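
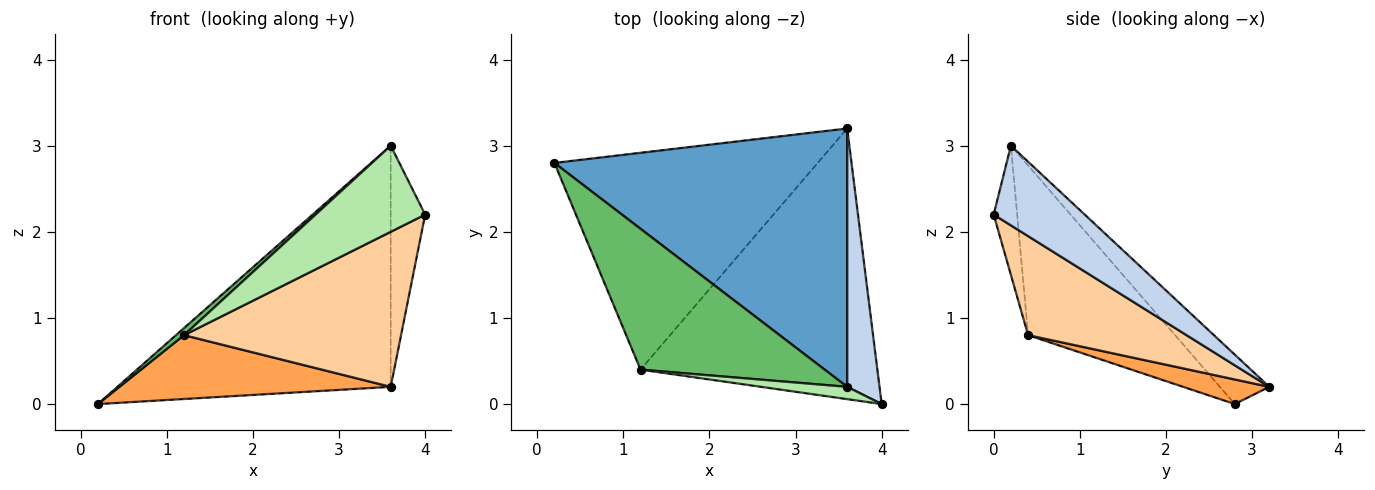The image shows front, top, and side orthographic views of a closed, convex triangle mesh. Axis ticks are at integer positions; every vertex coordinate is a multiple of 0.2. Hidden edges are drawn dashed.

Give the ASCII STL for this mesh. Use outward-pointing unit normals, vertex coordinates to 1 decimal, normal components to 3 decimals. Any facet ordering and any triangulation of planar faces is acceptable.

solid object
 facet normal -0.122 0.677 0.726
  outer loop
   vertex 3.6 0.2 3.0
   vertex 3.6 3.2 0.2
   vertex 0.2 2.8 0.0
  endloop
 endfacet
 facet normal 0.875 0.331 0.355
  outer loop
   vertex 3.6 0.2 3.0
   vertex 4.0 0.0 2.2
   vertex 3.6 3.2 0.2
  endloop
 endfacet
 facet normal 0.089 -0.281 -0.955
  outer loop
   vertex 1.2 0.4 0.8
   vertex 0.2 2.8 0.0
   vertex 3.6 3.2 0.2
  endloop
 endfacet
 facet normal 0.341 -0.467 -0.816
  outer loop
   vertex 1.2 0.4 0.8
   vertex 3.6 3.2 0.2
   vertex 4.0 0.0 2.2
  endloop
 endfacet
 facet normal -0.677 -0.037 0.735
  outer loop
   vertex 1.2 0.4 0.8
   vertex 3.6 0.2 3.0
   vertex 0.2 2.8 0.0
  endloop
 endfacet
 facet normal -0.208 -0.968 0.138
  outer loop
   vertex 1.2 0.4 0.8
   vertex 4.0 0.0 2.2
   vertex 3.6 0.2 3.0
  endloop
 endfacet
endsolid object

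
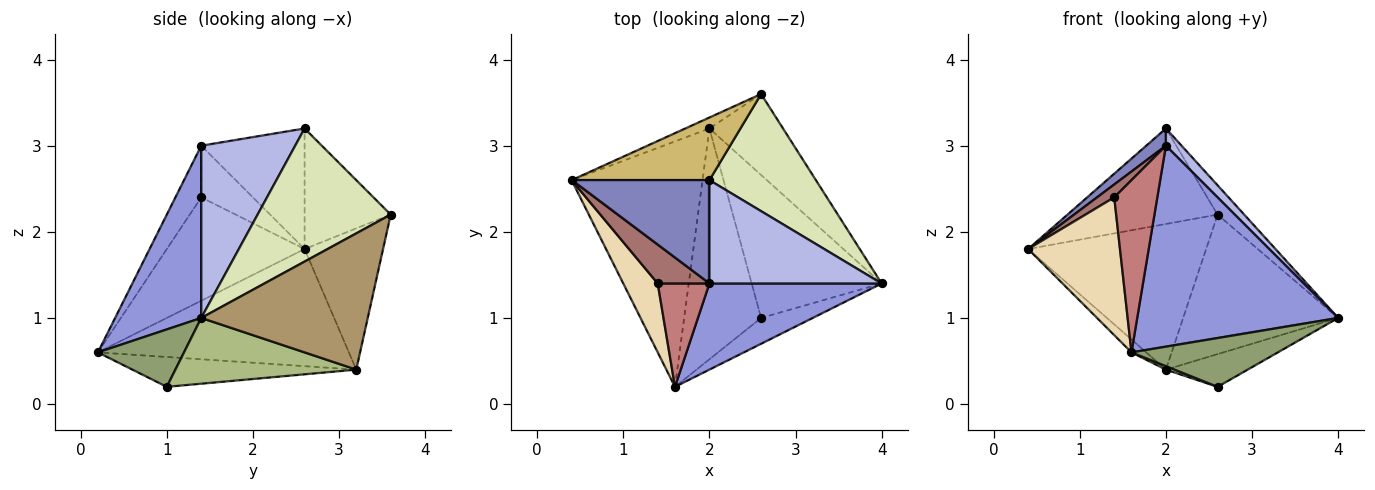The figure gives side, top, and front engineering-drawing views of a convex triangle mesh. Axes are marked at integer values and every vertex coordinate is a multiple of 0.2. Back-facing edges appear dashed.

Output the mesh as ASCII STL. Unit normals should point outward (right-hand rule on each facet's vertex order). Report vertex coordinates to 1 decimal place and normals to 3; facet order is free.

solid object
 facet normal -0.666 0.039 -0.745
  outer loop
   vertex 2.0 3.2 0.4
   vertex 1.6 0.2 0.6
   vertex 0.4 2.6 1.8
  endloop
 endfacet
 facet normal -0.653 -0.124 0.747
  outer loop
   vertex 2.0 1.4 3.0
   vertex 2.0 2.6 3.2
   vertex 0.4 2.6 1.8
  endloop
 endfacet
 facet normal 0.367 -0.855 0.367
  outer loop
   vertex 2.0 1.4 3.0
   vertex 1.6 0.2 0.6
   vertex 4.0 1.4 1.0
  endloop
 endfacet
 facet normal 0.702 -0.117 0.702
  outer loop
   vertex 2.0 1.4 3.0
   vertex 4.0 1.4 1.0
   vertex 2.0 2.6 3.2
  endloop
 endfacet
 facet normal 0.461 -0.784 -0.415
  outer loop
   vertex 2.6 1.0 0.2
   vertex 4.0 1.4 1.0
   vertex 1.6 0.2 0.6
  endloop
 endfacet
 facet normal 0.442 0.200 -0.874
  outer loop
   vertex 2.6 1.0 0.2
   vertex 2.0 3.2 0.4
   vertex 4.0 1.4 1.0
  endloop
 endfacet
 facet normal -0.362 -0.014 -0.932
  outer loop
   vertex 2.6 1.0 0.2
   vertex 1.6 0.2 0.6
   vertex 2.0 3.2 0.4
  endloop
 endfacet
 facet normal 0.772 0.154 0.617
  outer loop
   vertex 2.6 3.6 2.2
   vertex 2.0 2.6 3.2
   vertex 4.0 1.4 1.0
  endloop
 endfacet
 facet normal 0.681 0.634 -0.368
  outer loop
   vertex 2.6 3.6 2.2
   vertex 4.0 1.4 1.0
   vertex 2.0 3.2 0.4
  endloop
 endfacet
 facet normal -0.433 0.754 0.494
  outer loop
   vertex 2.6 3.6 2.2
   vertex 0.4 2.6 1.8
   vertex 2.0 2.6 3.2
  endloop
 endfacet
 facet normal -0.402 0.913 -0.069
  outer loop
   vertex 2.6 3.6 2.2
   vertex 2.0 3.2 0.4
   vertex 0.4 2.6 1.8
  endloop
 endfacet
 facet normal -0.802 -0.535 0.267
  outer loop
   vertex 1.4 1.4 2.4
   vertex 0.4 2.6 1.8
   vertex 1.6 0.2 0.6
  endloop
 endfacet
 facet normal -0.688 -0.229 0.688
  outer loop
   vertex 1.4 1.4 2.4
   vertex 2.0 1.4 3.0
   vertex 0.4 2.6 1.8
  endloop
 endfacet
 facet normal -0.457 -0.762 0.457
  outer loop
   vertex 1.4 1.4 2.4
   vertex 1.6 0.2 0.6
   vertex 2.0 1.4 3.0
  endloop
 endfacet
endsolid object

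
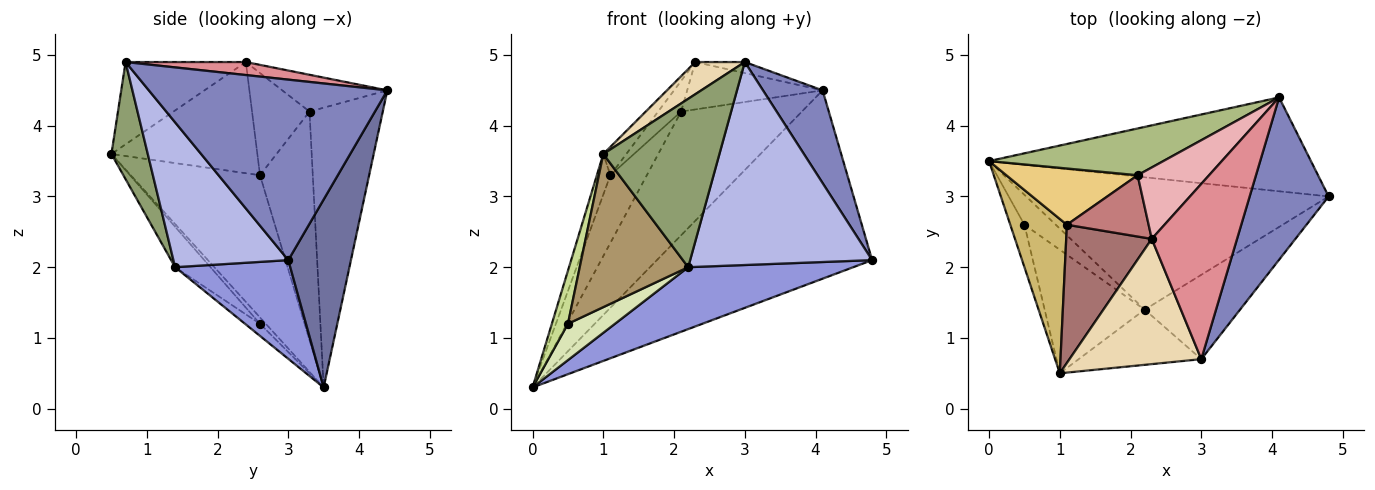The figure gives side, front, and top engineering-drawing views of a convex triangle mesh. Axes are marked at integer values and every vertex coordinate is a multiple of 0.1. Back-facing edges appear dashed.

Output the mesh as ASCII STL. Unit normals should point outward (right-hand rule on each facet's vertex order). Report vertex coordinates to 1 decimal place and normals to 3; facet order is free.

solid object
 facet normal 0.252 0.866 -0.432
  outer loop
   vertex 4.1 4.4 4.5
   vertex 4.8 3.0 2.1
   vertex 0.0 3.5 0.3
  endloop
 endfacet
 facet normal 0.893 -0.223 0.391
  outer loop
   vertex 3.0 0.7 4.9
   vertex 4.8 3.0 2.1
   vertex 4.1 4.4 4.5
  endloop
 endfacet
 facet normal 0.283 -0.406 -0.869
  outer loop
   vertex 2.2 1.4 2.0
   vertex 0.0 3.5 0.3
   vertex 4.8 3.0 2.1
  endloop
 endfacet
 facet normal 0.504 -0.798 -0.332
  outer loop
   vertex 2.2 1.4 2.0
   vertex 4.8 3.0 2.1
   vertex 3.0 0.7 4.9
  endloop
 endfacet
 facet normal 0.285 -0.911 -0.299
  outer loop
   vertex 2.2 1.4 2.0
   vertex 3.0 0.7 4.9
   vertex 1.0 0.5 3.6
  endloop
 endfacet
 facet normal -0.494 0.814 0.307
  outer loop
   vertex 2.1 3.3 4.2
   vertex 4.1 4.4 4.5
   vertex 0.0 3.5 0.3
  endloop
 endfacet
 facet normal -0.271 -0.752 -0.601
  outer loop
   vertex 0.5 2.6 1.2
   vertex 1.0 0.5 3.6
   vertex 0.0 3.5 0.3
  endloop
 endfacet
 facet normal -0.239 -0.750 -0.617
  outer loop
   vertex 0.5 2.6 1.2
   vertex 0.0 3.5 0.3
   vertex 2.2 1.4 2.0
  endloop
 endfacet
 facet normal -0.246 -0.754 -0.609
  outer loop
   vertex 0.5 2.6 1.2
   vertex 2.2 1.4 2.0
   vertex 1.0 0.5 3.6
  endloop
 endfacet
 facet normal -0.925 0.097 0.368
  outer loop
   vertex 1.1 2.6 3.3
   vertex 0.0 3.5 0.3
   vertex 1.0 0.5 3.6
  endloop
 endfacet
 facet normal -0.744 0.514 0.427
  outer loop
   vertex 1.1 2.6 3.3
   vertex 2.1 3.3 4.2
   vertex 0.0 3.5 0.3
  endloop
 endfacet
 facet normal -0.517 -0.213 0.829
  outer loop
   vertex 2.3 2.4 4.9
   vertex 1.0 0.5 3.6
   vertex 3.0 0.7 4.9
  endloop
 endfacet
 facet normal -0.786 0.124 0.605
  outer loop
   vertex 2.3 2.4 4.9
   vertex 1.1 2.6 3.3
   vertex 1.0 0.5 3.6
  endloop
 endfacet
 facet normal -0.745 0.298 0.596
  outer loop
   vertex 2.3 2.4 4.9
   vertex 2.1 3.3 4.2
   vertex 1.1 2.6 3.3
  endloop
 endfacet
 facet normal 0.150 0.062 0.987
  outer loop
   vertex 2.3 2.4 4.9
   vertex 3.0 0.7 4.9
   vertex 4.1 4.4 4.5
  endloop
 endfacet
 facet normal -0.394 0.508 0.766
  outer loop
   vertex 2.3 2.4 4.9
   vertex 4.1 4.4 4.5
   vertex 2.1 3.3 4.2
  endloop
 endfacet
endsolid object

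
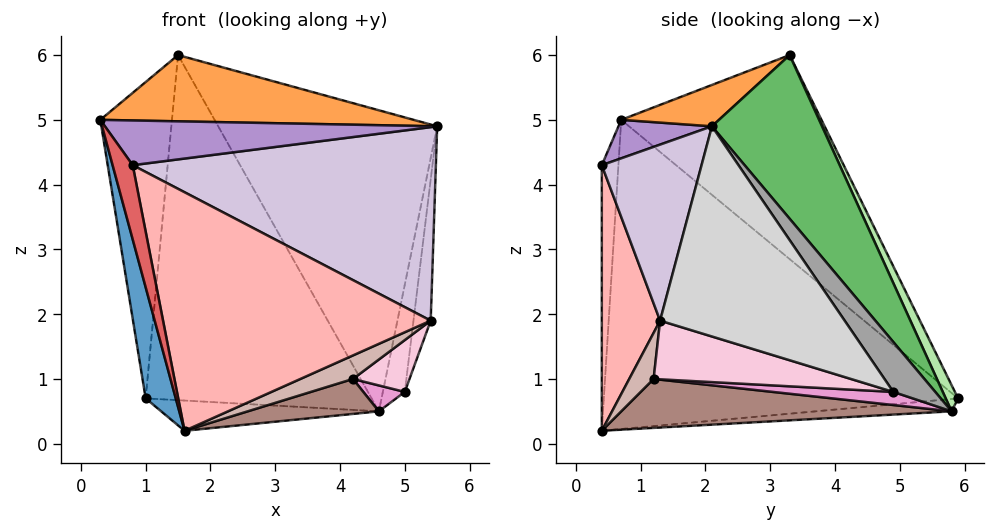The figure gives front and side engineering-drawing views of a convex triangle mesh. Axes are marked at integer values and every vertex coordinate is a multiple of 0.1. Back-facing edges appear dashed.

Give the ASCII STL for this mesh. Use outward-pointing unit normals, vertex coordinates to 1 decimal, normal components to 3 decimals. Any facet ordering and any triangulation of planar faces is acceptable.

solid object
 facet normal -0.963 -0.082 -0.256
  outer loop
   vertex 1.6 0.4 0.2
   vertex 0.3 0.7 5.0
   vertex 1.0 5.9 0.7
  endloop
 endfacet
 facet normal -0.053 0.085 -0.995
  outer loop
   vertex 4.6 5.8 0.5
   vertex 1.6 0.4 0.2
   vertex 1.0 5.9 0.7
  endloop
 endfacet
 facet normal 0.127 -0.407 0.905
  outer loop
   vertex 1.5 3.3 6.0
   vertex 0.3 0.7 5.0
   vertex 5.5 2.1 4.9
  endloop
 endfacet
 facet normal -0.913 0.326 0.246
  outer loop
   vertex 1.5 3.3 6.0
   vertex 1.0 5.9 0.7
   vertex 0.3 0.7 5.0
  endloop
 endfacet
 facet normal 0.375 0.746 0.550
  outer loop
   vertex 1.5 3.3 6.0
   vertex 5.5 2.1 4.9
   vertex 4.6 5.8 0.5
  endloop
 endfacet
 facet normal 0.049 0.899 0.436
  outer loop
   vertex 1.5 3.3 6.0
   vertex 4.6 5.8 0.5
   vertex 1.0 5.9 0.7
  endloop
 endfacet
 facet normal -0.632 -0.765 -0.123
  outer loop
   vertex 0.8 0.4 4.3
   vertex 0.3 0.7 5.0
   vertex 1.6 0.4 0.2
  endloop
 endfacet
 facet normal 0.213 -0.976 0.041
  outer loop
   vertex 0.8 0.4 4.3
   vertex 1.6 0.4 0.2
   vertex 5.4 1.3 1.9
  endloop
 endfacet
 facet normal 0.232 -0.823 0.518
  outer loop
   vertex 0.8 0.4 4.3
   vertex 5.5 2.1 4.9
   vertex 0.3 0.7 5.0
  endloop
 endfacet
 facet normal 0.304 -0.923 0.236
  outer loop
   vertex 0.8 0.4 4.3
   vertex 5.4 1.3 1.9
   vertex 5.5 2.1 4.9
  endloop
 endfacet
 facet normal 0.328 -0.130 -0.936
  outer loop
   vertex 4.2 1.2 1.0
   vertex 1.6 0.4 0.2
   vertex 4.6 5.8 0.5
  endloop
 endfacet
 facet normal 0.382 -0.824 -0.418
  outer loop
   vertex 4.2 1.2 1.0
   vertex 5.4 1.3 1.9
   vertex 1.6 0.4 0.2
  endloop
 endfacet
 facet normal 0.386 -0.133 -0.913
  outer loop
   vertex 5.0 4.9 0.8
   vertex 4.2 1.2 1.0
   vertex 4.6 5.8 0.5
  endloop
 endfacet
 facet normal 0.600 -0.172 -0.781
  outer loop
   vertex 5.0 4.9 0.8
   vertex 5.4 1.3 1.9
   vertex 4.2 1.2 1.0
  endloop
 endfacet
 facet normal 0.868 0.454 0.204
  outer loop
   vertex 5.0 4.9 0.8
   vertex 4.6 5.8 0.5
   vertex 5.5 2.1 4.9
  endloop
 endfacet
 facet normal 0.994 0.093 -0.058
  outer loop
   vertex 5.0 4.9 0.8
   vertex 5.5 2.1 4.9
   vertex 5.4 1.3 1.9
  endloop
 endfacet
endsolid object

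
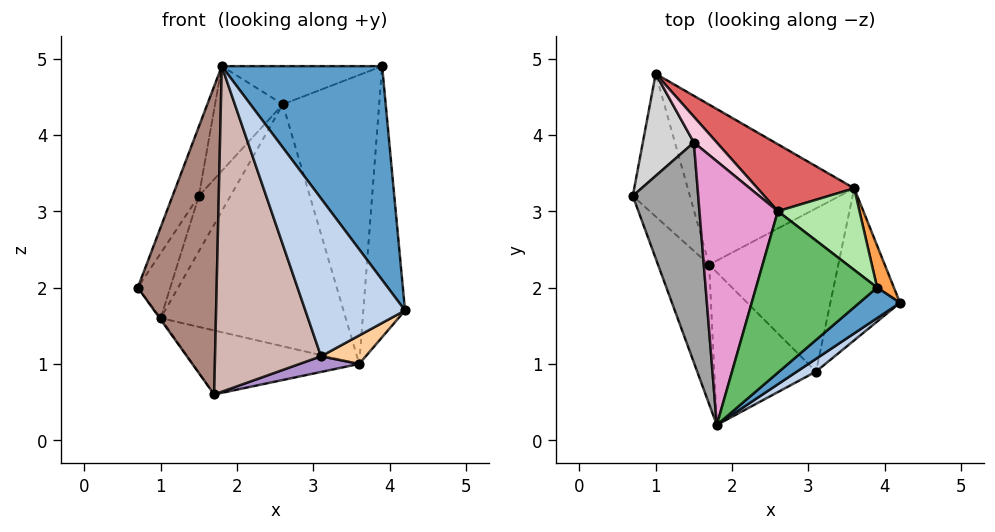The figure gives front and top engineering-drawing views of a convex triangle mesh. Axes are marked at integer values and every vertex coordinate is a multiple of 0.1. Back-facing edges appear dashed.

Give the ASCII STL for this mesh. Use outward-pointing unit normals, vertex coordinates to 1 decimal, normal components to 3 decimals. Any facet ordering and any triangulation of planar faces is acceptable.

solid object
 facet normal 0.647 -0.755 0.108
  outer loop
   vertex 3.9 2.0 4.9
   vertex 1.8 0.2 4.9
   vertex 4.2 1.8 1.7
  endloop
 endfacet
 facet normal 0.611 -0.789 0.064
  outer loop
   vertex 3.1 0.9 1.1
   vertex 4.2 1.8 1.7
   vertex 1.8 0.2 4.9
  endloop
 endfacet
 facet normal 0.917 0.395 0.061
  outer loop
   vertex 3.6 3.3 1.0
   vertex 3.9 2.0 4.9
   vertex 4.2 1.8 1.7
  endloop
 endfacet
 facet normal 0.566 -0.152 -0.810
  outer loop
   vertex 3.6 3.3 1.0
   vertex 4.2 1.8 1.7
   vertex 3.1 0.9 1.1
  endloop
 endfacet
 facet normal -0.194 0.226 0.955
  outer loop
   vertex 2.6 3.0 4.4
   vertex 1.8 0.2 4.9
   vertex 3.9 2.0 4.9
  endloop
 endfacet
 facet normal 0.536 0.812 0.229
  outer loop
   vertex 2.6 3.0 4.4
   vertex 3.9 2.0 4.9
   vertex 3.6 3.3 1.0
  endloop
 endfacet
 facet normal 0.525 0.820 0.227
  outer loop
   vertex 2.6 3.0 4.4
   vertex 3.6 3.3 1.0
   vertex 1.0 4.8 1.6
  endloop
 endfacet
 facet normal 0.000 0.371 -0.928
  outer loop
   vertex 1.7 2.3 0.6
   vertex 1.0 4.8 1.6
   vertex 3.6 3.3 1.0
  endloop
 endfacet
 facet normal 0.252 -0.093 -0.963
  outer loop
   vertex 1.7 2.3 0.6
   vertex 3.6 3.3 1.0
   vertex 3.1 0.9 1.1
  endloop
 endfacet
 facet normal -0.812 0.006 -0.584
  outer loop
   vertex 1.7 2.3 0.6
   vertex 0.7 3.2 2.0
   vertex 1.0 4.8 1.6
  endloop
 endfacet
 facet normal -0.813 -0.530 -0.240
  outer loop
   vertex 1.7 2.3 0.6
   vertex 1.8 0.2 4.9
   vertex 0.7 3.2 2.0
  endloop
 endfacet
 facet normal -0.602 -0.723 -0.339
  outer loop
   vertex 1.7 2.3 0.6
   vertex 3.1 0.9 1.1
   vertex 1.8 0.2 4.9
  endloop
 endfacet
 facet normal -0.580 0.301 0.757
  outer loop
   vertex 1.5 3.9 3.2
   vertex 1.8 0.2 4.9
   vertex 2.6 3.0 4.4
  endloop
 endfacet
 facet normal 0.271 0.873 0.406
  outer loop
   vertex 1.5 3.9 3.2
   vertex 2.6 3.0 4.4
   vertex 1.0 4.8 1.6
  endloop
 endfacet
 facet normal -0.861 0.153 0.485
  outer loop
   vertex 1.5 3.9 3.2
   vertex 0.7 3.2 2.0
   vertex 1.8 0.2 4.9
  endloop
 endfacet
 facet normal -0.866 0.268 0.421
  outer loop
   vertex 1.5 3.9 3.2
   vertex 1.0 4.8 1.6
   vertex 0.7 3.2 2.0
  endloop
 endfacet
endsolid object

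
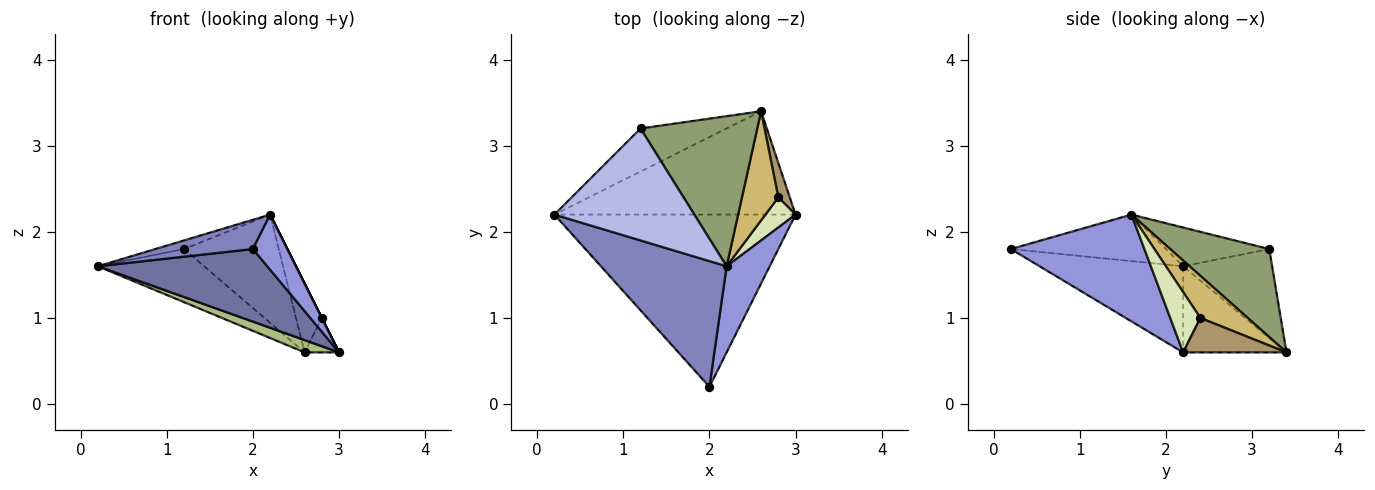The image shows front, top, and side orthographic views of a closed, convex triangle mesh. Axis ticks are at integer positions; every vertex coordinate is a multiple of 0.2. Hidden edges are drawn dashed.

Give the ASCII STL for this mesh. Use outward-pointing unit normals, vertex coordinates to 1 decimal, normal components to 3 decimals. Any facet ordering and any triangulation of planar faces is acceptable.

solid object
 facet normal -0.313 -0.369 -0.875
  outer loop
   vertex 2.0 0.2 1.8
   vertex 0.2 2.2 1.6
   vertex 3.0 2.2 0.6
  endloop
 endfacet
 facet normal -0.339 -0.213 0.916
  outer loop
   vertex 2.2 1.6 2.2
   vertex 0.2 2.2 1.6
   vertex 2.0 0.2 1.8
  endloop
 endfacet
 facet normal 0.902 -0.233 0.364
  outer loop
   vertex 2.2 1.6 2.2
   vertex 2.0 0.2 1.8
   vertex 3.0 2.2 0.6
  endloop
 endfacet
 facet normal -0.266 0.074 0.961
  outer loop
   vertex 1.2 3.2 1.8
   vertex 0.2 2.2 1.6
   vertex 2.2 1.6 2.2
  endloop
 endfacet
 facet normal 0.522 0.499 0.692
  outer loop
   vertex 2.6 3.4 0.6
   vertex 1.2 3.2 1.8
   vertex 2.2 1.6 2.2
  endloop
 endfacet
 facet normal -0.334 -0.111 -0.936
  outer loop
   vertex 2.6 3.4 0.6
   vertex 3.0 2.2 0.6
   vertex 0.2 2.2 1.6
  endloop
 endfacet
 facet normal -0.545 0.651 -0.528
  outer loop
   vertex 2.6 3.4 0.6
   vertex 0.2 2.2 1.6
   vertex 1.2 3.2 1.8
  endloop
 endfacet
 facet normal 0.894 0.000 0.447
  outer loop
   vertex 2.8 2.4 1.0
   vertex 2.2 1.6 2.2
   vertex 3.0 2.2 0.6
  endloop
 endfacet
 facet normal 0.905 0.302 0.302
  outer loop
   vertex 2.8 2.4 1.0
   vertex 3.0 2.2 0.6
   vertex 2.6 3.4 0.6
  endloop
 endfacet
 facet normal 0.700 0.382 0.604
  outer loop
   vertex 2.8 2.4 1.0
   vertex 2.6 3.4 0.6
   vertex 2.2 1.6 2.2
  endloop
 endfacet
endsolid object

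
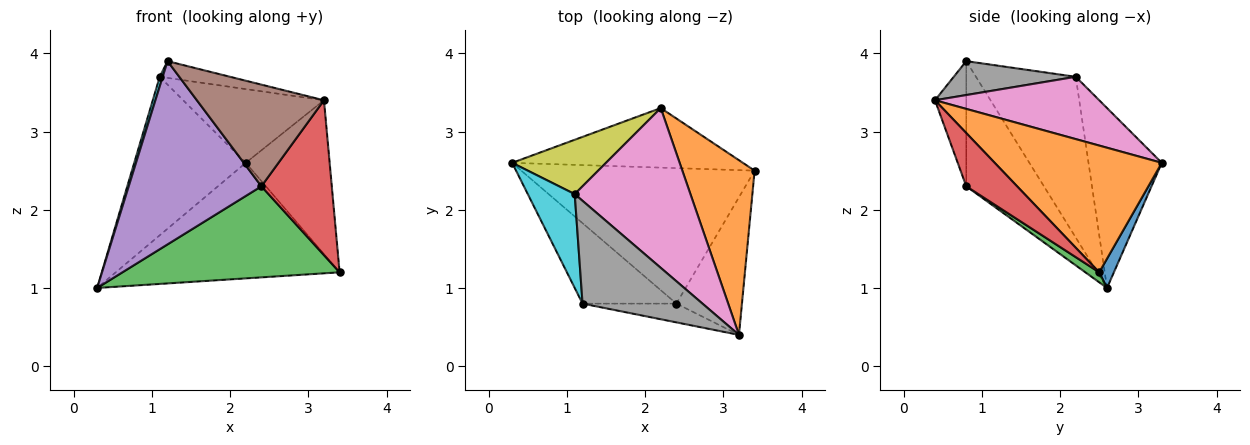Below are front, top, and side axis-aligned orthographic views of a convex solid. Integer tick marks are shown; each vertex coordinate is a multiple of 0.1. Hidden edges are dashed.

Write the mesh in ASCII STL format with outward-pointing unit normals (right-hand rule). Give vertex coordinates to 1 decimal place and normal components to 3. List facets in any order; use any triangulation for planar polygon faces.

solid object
 facet normal 0.058 0.887 -0.457
  outer loop
   vertex 2.2 3.3 2.6
   vertex 3.4 2.5 1.2
   vertex 0.3 2.6 1.0
  endloop
 endfacet
 facet normal 0.796 0.400 0.454
  outer loop
   vertex 2.2 3.3 2.6
   vertex 3.2 0.4 3.4
   vertex 3.4 2.5 1.2
  endloop
 endfacet
 facet normal 0.036 -0.558 -0.829
  outer loop
   vertex 2.4 0.8 2.3
   vertex 0.3 2.6 1.0
   vertex 3.4 2.5 1.2
  endloop
 endfacet
 facet normal 0.475 -0.658 -0.585
  outer loop
   vertex 2.4 0.8 2.3
   vertex 3.4 2.5 1.2
   vertex 3.2 0.4 3.4
  endloop
 endfacet
 facet normal -0.472 -0.807 -0.354
  outer loop
   vertex 2.4 0.8 2.3
   vertex 1.2 0.8 3.9
   vertex 0.3 2.6 1.0
  endloop
 endfacet
 facet normal -0.235 -0.956 -0.176
  outer loop
   vertex 2.4 0.8 2.3
   vertex 3.2 0.4 3.4
   vertex 1.2 0.8 3.9
  endloop
 endfacet
 facet normal 0.439 0.376 0.816
  outer loop
   vertex 1.1 2.2 3.7
   vertex 3.2 0.4 3.4
   vertex 2.2 3.3 2.6
  endloop
 endfacet
 facet normal 0.269 0.155 0.951
  outer loop
   vertex 1.1 2.2 3.7
   vertex 1.2 0.8 3.9
   vertex 3.2 0.4 3.4
  endloop
 endfacet
 facet normal -0.528 0.803 0.275
  outer loop
   vertex 1.1 2.2 3.7
   vertex 2.2 3.3 2.6
   vertex 0.3 2.6 1.0
  endloop
 endfacet
 facet normal -0.960 -0.029 0.280
  outer loop
   vertex 1.1 2.2 3.7
   vertex 0.3 2.6 1.0
   vertex 1.2 0.8 3.9
  endloop
 endfacet
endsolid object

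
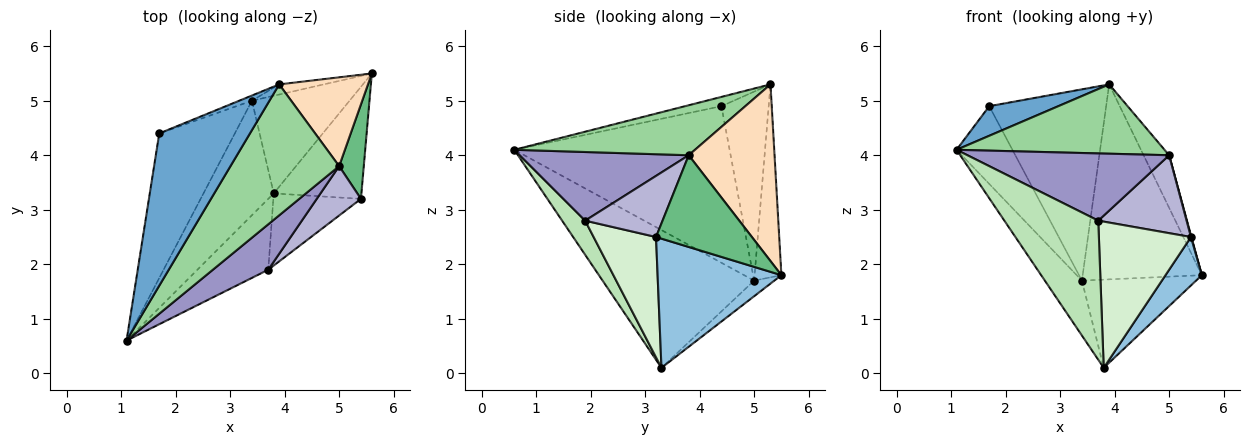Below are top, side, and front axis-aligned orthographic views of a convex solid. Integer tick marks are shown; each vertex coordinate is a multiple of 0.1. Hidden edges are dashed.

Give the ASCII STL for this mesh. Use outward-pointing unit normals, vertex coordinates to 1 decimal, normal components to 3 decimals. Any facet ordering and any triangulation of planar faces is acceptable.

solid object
 facet normal -0.100 -0.190 0.977
  outer loop
   vertex 1.7 4.4 4.9
   vertex 1.1 0.6 4.1
   vertex 3.9 5.3 5.3
  endloop
 endfacet
 facet normal 0.804 -0.236 -0.546
  outer loop
   vertex 5.4 3.2 2.5
   vertex 3.8 3.3 0.1
   vertex 5.6 5.5 1.8
  endloop
 endfacet
 facet normal -0.870 0.213 -0.444
  outer loop
   vertex 3.4 5.0 1.7
   vertex 3.8 3.3 0.1
   vertex 1.1 0.6 4.1
  endloop
 endfacet
 facet normal -0.877 0.228 -0.423
  outer loop
   vertex 3.4 5.0 1.7
   vertex 1.1 0.6 4.1
   vertex 1.7 4.4 4.9
  endloop
 endfacet
 facet normal -0.118 0.666 -0.737
  outer loop
   vertex 3.4 5.0 1.7
   vertex 5.6 5.5 1.8
   vertex 3.8 3.3 0.1
  endloop
 endfacet
 facet normal -0.219 0.974 -0.051
  outer loop
   vertex 3.4 5.0 1.7
   vertex 3.9 5.3 5.3
   vertex 5.6 5.5 1.8
  endloop
 endfacet
 facet normal -0.375 0.927 -0.025
  outer loop
   vertex 3.4 5.0 1.7
   vertex 1.7 4.4 4.9
   vertex 3.9 5.3 5.3
  endloop
 endfacet
 facet normal 0.863 0.257 0.434
  outer loop
   vertex 5.0 3.8 4.0
   vertex 5.6 5.5 1.8
   vertex 3.9 5.3 5.3
  endloop
 endfacet
 facet normal 0.966 -0.005 0.260
  outer loop
   vertex 5.0 3.8 4.0
   vertex 5.4 3.2 2.5
   vertex 5.6 5.5 1.8
  endloop
 endfacet
 facet normal 0.377 -0.433 0.819
  outer loop
   vertex 5.0 3.8 4.0
   vertex 3.9 5.3 5.3
   vertex 1.1 0.6 4.1
  endloop
 endfacet
 facet normal 0.214 -0.870 -0.443
  outer loop
   vertex 3.7 1.9 2.8
   vertex 1.1 0.6 4.1
   vertex 3.8 3.3 0.1
  endloop
 endfacet
 facet normal 0.519 -0.766 -0.378
  outer loop
   vertex 3.7 1.9 2.8
   vertex 3.8 3.3 0.1
   vertex 5.4 3.2 2.5
  endloop
 endfacet
 facet normal 0.570 -0.681 0.460
  outer loop
   vertex 3.7 1.9 2.8
   vertex 5.0 3.8 4.0
   vertex 1.1 0.6 4.1
  endloop
 endfacet
 facet normal 0.595 -0.679 0.430
  outer loop
   vertex 3.7 1.9 2.8
   vertex 5.4 3.2 2.5
   vertex 5.0 3.8 4.0
  endloop
 endfacet
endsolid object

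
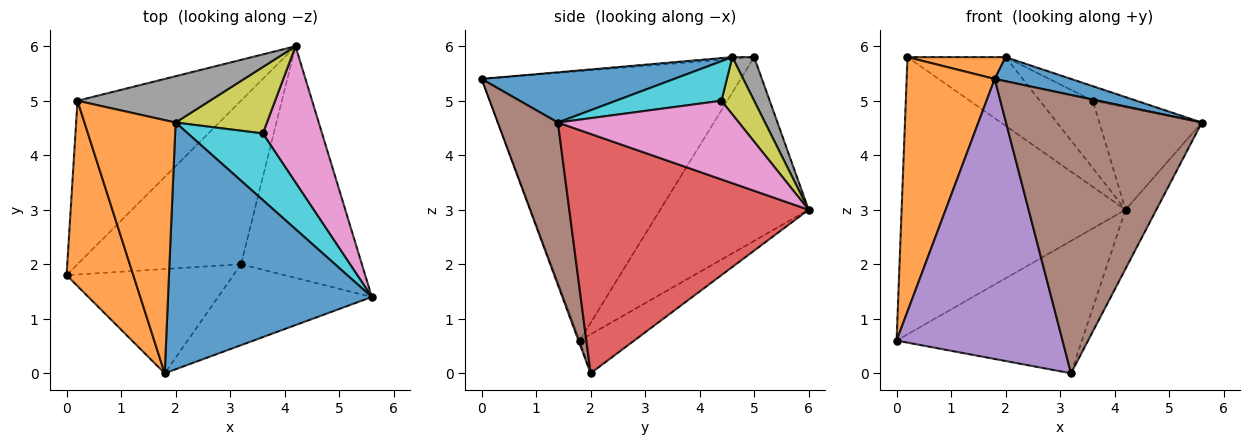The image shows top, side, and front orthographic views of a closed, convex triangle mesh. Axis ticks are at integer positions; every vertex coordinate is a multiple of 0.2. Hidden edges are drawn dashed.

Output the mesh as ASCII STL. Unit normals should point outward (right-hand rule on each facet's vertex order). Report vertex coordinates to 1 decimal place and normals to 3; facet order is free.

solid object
 facet normal -0.496 0.748 -0.441
  outer loop
   vertex 0.2 5.0 5.8
   vertex 4.2 6.0 3.0
   vertex 0.0 1.8 0.6
  endloop
 endfacet
 facet normal -0.922 -0.313 0.228
  outer loop
   vertex 1.8 0.0 5.4
   vertex 0.2 5.0 5.8
   vertex 0.0 1.8 0.6
  endloop
 endfacet
 facet normal -0.182 0.619 -0.764
  outer loop
   vertex 3.2 2.0 0.0
   vertex 0.0 1.8 0.6
   vertex 4.2 6.0 3.0
  endloop
 endfacet
 facet normal 0.887 0.114 -0.448
  outer loop
   vertex 3.2 2.0 0.0
   vertex 4.2 6.0 3.0
   vertex 5.6 1.4 4.6
  endloop
 endfacet
 facet normal -0.007 -0.937 -0.349
  outer loop
   vertex 3.2 2.0 0.0
   vertex 1.8 0.0 5.4
   vertex 0.0 1.8 0.6
  endloop
 endfacet
 facet normal 0.283 -0.921 -0.268
  outer loop
   vertex 3.2 2.0 0.0
   vertex 5.6 1.4 4.6
   vertex 1.8 0.0 5.4
  endloop
 endfacet
 facet normal 0.728 0.412 0.548
  outer loop
   vertex 3.6 4.4 5.0
   vertex 5.6 1.4 4.6
   vertex 4.2 6.0 3.0
  endloop
 endfacet
 facet normal 0.181 0.815 0.550
  outer loop
   vertex 2.0 4.6 5.8
   vertex 4.2 6.0 3.0
   vertex 0.2 5.0 5.8
  endloop
 endfacet
 facet normal 0.403 0.652 0.642
  outer loop
   vertex 2.0 4.6 5.8
   vertex 3.6 4.4 5.0
   vertex 4.2 6.0 3.0
  endloop
 endfacet
 facet normal 0.458 0.189 0.869
  outer loop
   vertex 2.0 4.6 5.8
   vertex 5.6 1.4 4.6
   vertex 3.6 4.4 5.0
  endloop
 endfacet
 facet normal 0.238 -0.094 0.967
  outer loop
   vertex 2.0 4.6 5.8
   vertex 1.8 0.0 5.4
   vertex 5.6 1.4 4.6
  endloop
 endfacet
 facet normal -0.019 -0.086 0.996
  outer loop
   vertex 2.0 4.6 5.8
   vertex 0.2 5.0 5.8
   vertex 1.8 0.0 5.4
  endloop
 endfacet
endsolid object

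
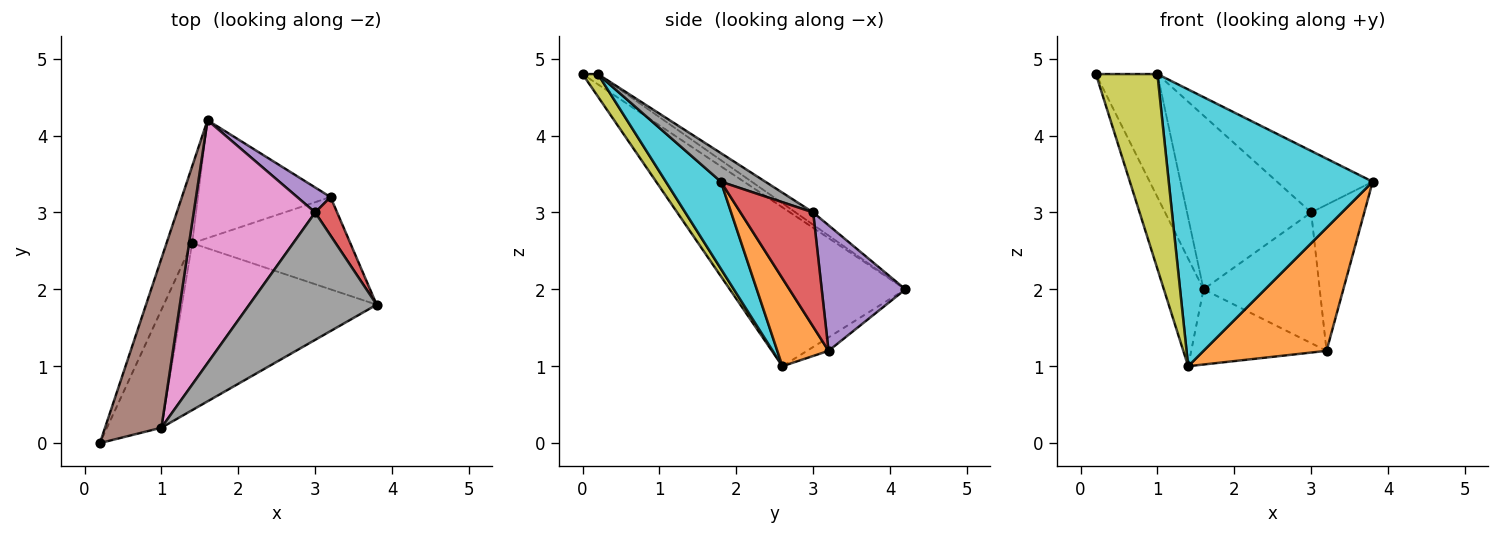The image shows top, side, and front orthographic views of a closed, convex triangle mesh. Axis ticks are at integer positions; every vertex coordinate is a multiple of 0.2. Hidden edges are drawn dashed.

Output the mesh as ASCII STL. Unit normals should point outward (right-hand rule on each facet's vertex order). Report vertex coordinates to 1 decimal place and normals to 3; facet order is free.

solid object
 facet normal -0.964 0.218 -0.155
  outer loop
   vertex 1.4 2.6 1.0
   vertex 0.2 0.0 4.8
   vertex 1.6 4.2 2.0
  endloop
 endfacet
 facet normal 0.316 -0.759 -0.569
  outer loop
   vertex 3.2 3.2 1.2
   vertex 3.8 1.8 3.4
   vertex 1.4 2.6 1.0
  endloop
 endfacet
 facet normal -0.085 0.536 -0.840
  outer loop
   vertex 3.2 3.2 1.2
   vertex 1.4 2.6 1.0
   vertex 1.6 4.2 2.0
  endloop
 endfacet
 facet normal 0.798 0.583 0.153
  outer loop
   vertex 3.0 3.0 3.0
   vertex 3.8 1.8 3.4
   vertex 3.2 3.2 1.2
  endloop
 endfacet
 facet normal 0.578 0.802 0.153
  outer loop
   vertex 3.0 3.0 3.0
   vertex 3.2 3.2 1.2
   vertex 1.6 4.2 2.0
  endloop
 endfacet
 facet normal -0.145 0.582 0.800
  outer loop
   vertex 1.0 0.2 4.8
   vertex 1.6 4.2 2.0
   vertex 0.2 0.0 4.8
  endloop
 endfacet
 facet normal -0.082 0.580 0.811
  outer loop
   vertex 1.0 0.2 4.8
   vertex 3.0 3.0 3.0
   vertex 1.6 4.2 2.0
  endloop
 endfacet
 facet normal 0.198 0.426 0.883
  outer loop
   vertex 1.0 0.2 4.8
   vertex 3.8 1.8 3.4
   vertex 3.0 3.0 3.0
  endloop
 endfacet
 facet normal 0.209 -0.837 -0.506
  outer loop
   vertex 1.0 0.2 4.8
   vertex 0.2 0.0 4.8
   vertex 1.4 2.6 1.0
  endloop
 endfacet
 facet normal 0.225 -0.834 -0.503
  outer loop
   vertex 1.0 0.2 4.8
   vertex 1.4 2.6 1.0
   vertex 3.8 1.8 3.4
  endloop
 endfacet
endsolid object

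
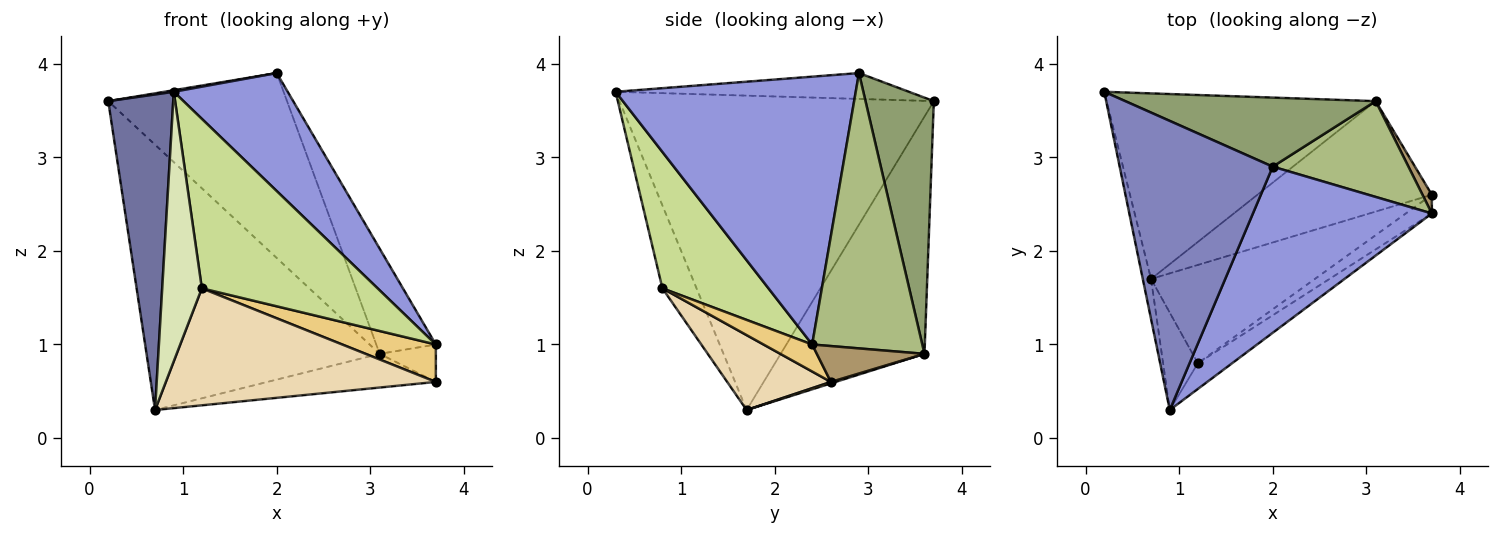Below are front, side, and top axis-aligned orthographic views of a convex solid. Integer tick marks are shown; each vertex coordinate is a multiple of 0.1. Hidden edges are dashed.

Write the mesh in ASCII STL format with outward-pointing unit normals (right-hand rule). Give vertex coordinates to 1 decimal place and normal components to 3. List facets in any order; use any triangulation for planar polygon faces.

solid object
 facet normal -0.979 -0.202 -0.026
  outer loop
   vertex 0.7 1.7 0.3
   vertex 0.9 0.3 3.7
   vertex 0.2 3.7 3.6
  endloop
 endfacet
 facet normal -0.167 -0.005 0.986
  outer loop
   vertex 2.0 2.9 3.9
   vertex 0.2 3.7 3.6
   vertex 0.9 0.3 3.7
  endloop
 endfacet
 facet normal 0.774 -0.367 0.517
  outer loop
   vertex 2.0 2.9 3.9
   vertex 0.9 0.3 3.7
   vertex 3.7 2.4 1.0
  endloop
 endfacet
 facet normal -0.451 0.731 -0.512
  outer loop
   vertex 3.1 3.6 0.9
   vertex 0.7 1.7 0.3
   vertex 0.2 3.7 3.6
  endloop
 endfacet
 facet normal 0.337 0.882 0.329
  outer loop
   vertex 3.1 3.6 0.9
   vertex 0.2 3.7 3.6
   vertex 2.0 2.9 3.9
  endloop
 endfacet
 facet normal 0.807 0.437 0.398
  outer loop
   vertex 3.1 3.6 0.9
   vertex 2.0 2.9 3.9
   vertex 3.7 2.4 1.0
  endloop
 endfacet
 facet normal 0.512 -0.849 -0.129
  outer loop
   vertex 1.2 0.8 1.6
   vertex 3.7 2.4 1.0
   vertex 0.9 0.3 3.7
  endloop
 endfacet
 facet normal -0.629 -0.731 -0.264
  outer loop
   vertex 1.2 0.8 1.6
   vertex 0.9 0.3 3.7
   vertex 0.7 1.7 0.3
  endloop
 endfacet
 facet normal 0.864 0.451 0.225
  outer loop
   vertex 3.7 2.6 0.6
   vertex 3.1 3.6 0.9
   vertex 3.7 2.4 1.0
  endloop
 endfacet
 facet normal 0.008 0.292 -0.956
  outer loop
   vertex 3.7 2.6 0.6
   vertex 0.7 1.7 0.3
   vertex 3.1 3.6 0.9
  endloop
 endfacet
 facet normal 0.422 -0.811 -0.406
  outer loop
   vertex 3.7 2.6 0.6
   vertex 3.7 2.4 1.0
   vertex 1.2 0.8 1.6
  endloop
 endfacet
 facet normal 0.282 -0.735 -0.617
  outer loop
   vertex 3.7 2.6 0.6
   vertex 1.2 0.8 1.6
   vertex 0.7 1.7 0.3
  endloop
 endfacet
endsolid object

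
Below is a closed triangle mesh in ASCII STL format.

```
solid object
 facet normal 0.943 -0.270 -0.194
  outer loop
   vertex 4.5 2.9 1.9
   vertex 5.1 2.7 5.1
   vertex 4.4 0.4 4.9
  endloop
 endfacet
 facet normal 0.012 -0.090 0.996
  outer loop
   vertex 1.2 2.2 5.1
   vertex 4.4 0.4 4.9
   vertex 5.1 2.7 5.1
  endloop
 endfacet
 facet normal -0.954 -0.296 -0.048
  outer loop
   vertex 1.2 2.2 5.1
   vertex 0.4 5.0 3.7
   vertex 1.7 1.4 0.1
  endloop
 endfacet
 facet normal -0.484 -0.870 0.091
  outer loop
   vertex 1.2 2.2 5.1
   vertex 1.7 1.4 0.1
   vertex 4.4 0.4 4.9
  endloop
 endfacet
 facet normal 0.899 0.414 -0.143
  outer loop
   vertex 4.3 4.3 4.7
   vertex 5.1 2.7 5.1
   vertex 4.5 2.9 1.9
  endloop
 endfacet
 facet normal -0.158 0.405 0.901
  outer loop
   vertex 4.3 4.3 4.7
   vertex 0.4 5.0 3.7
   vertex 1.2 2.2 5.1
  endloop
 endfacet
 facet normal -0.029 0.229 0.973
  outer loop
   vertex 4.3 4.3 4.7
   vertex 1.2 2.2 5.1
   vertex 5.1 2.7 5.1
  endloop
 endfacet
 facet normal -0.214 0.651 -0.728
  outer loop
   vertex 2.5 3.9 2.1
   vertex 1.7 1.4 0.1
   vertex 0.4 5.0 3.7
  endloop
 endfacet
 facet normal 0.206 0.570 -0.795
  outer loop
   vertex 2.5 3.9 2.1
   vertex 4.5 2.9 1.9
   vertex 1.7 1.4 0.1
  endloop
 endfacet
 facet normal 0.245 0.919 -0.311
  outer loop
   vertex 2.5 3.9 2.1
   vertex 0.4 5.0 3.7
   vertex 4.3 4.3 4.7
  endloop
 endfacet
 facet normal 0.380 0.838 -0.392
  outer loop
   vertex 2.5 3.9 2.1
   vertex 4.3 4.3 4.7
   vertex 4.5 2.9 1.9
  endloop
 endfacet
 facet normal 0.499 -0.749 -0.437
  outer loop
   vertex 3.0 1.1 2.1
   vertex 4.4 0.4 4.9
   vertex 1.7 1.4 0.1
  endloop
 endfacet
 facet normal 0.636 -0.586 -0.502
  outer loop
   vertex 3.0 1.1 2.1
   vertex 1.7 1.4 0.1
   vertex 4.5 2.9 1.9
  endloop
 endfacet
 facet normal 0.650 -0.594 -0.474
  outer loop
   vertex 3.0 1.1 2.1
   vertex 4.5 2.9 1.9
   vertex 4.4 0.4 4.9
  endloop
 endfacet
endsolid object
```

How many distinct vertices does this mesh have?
9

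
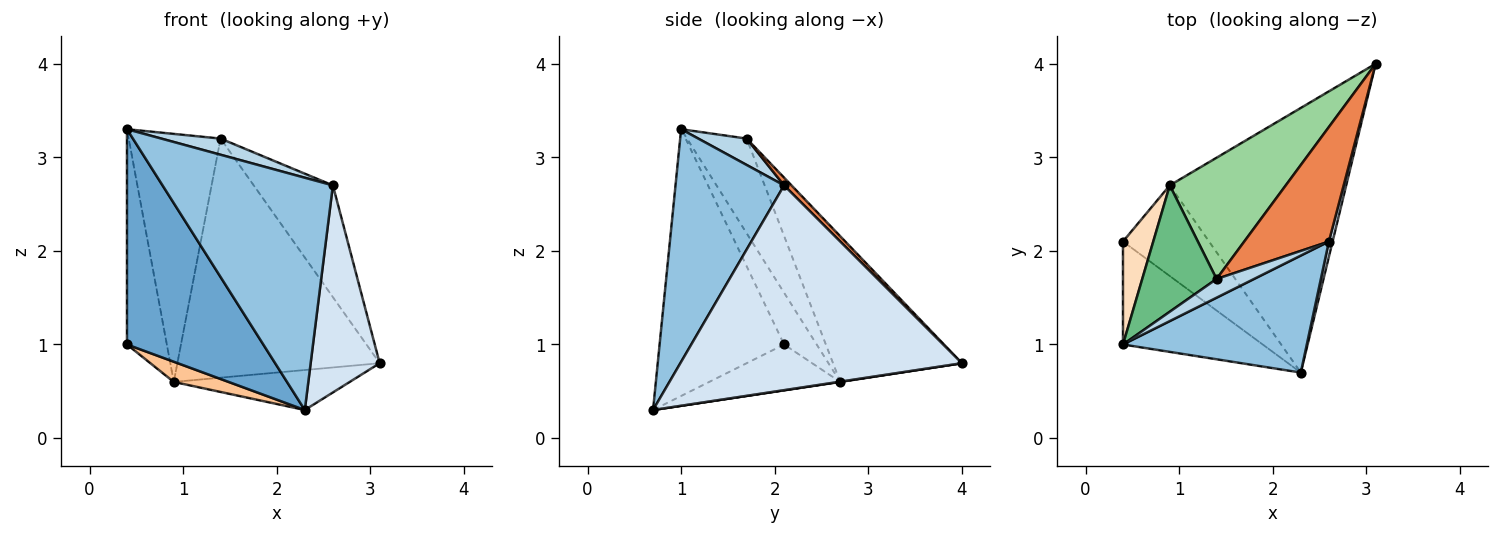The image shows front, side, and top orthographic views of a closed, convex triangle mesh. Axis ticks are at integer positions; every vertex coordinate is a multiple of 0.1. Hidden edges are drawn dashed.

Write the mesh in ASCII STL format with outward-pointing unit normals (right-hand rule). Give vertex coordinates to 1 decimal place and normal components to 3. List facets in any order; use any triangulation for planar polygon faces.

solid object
 facet normal -0.636 -0.696 -0.333
  outer loop
   vertex 0.4 2.1 1.0
   vertex 2.3 0.7 0.3
   vertex 0.4 1.0 3.3
  endloop
 endfacet
 facet normal 0.495 -0.776 0.391
  outer loop
   vertex 2.6 2.1 2.7
   vertex 0.4 1.0 3.3
   vertex 2.3 0.7 0.3
  endloop
 endfacet
 facet normal 0.471 -0.577 0.668
  outer loop
   vertex 2.6 2.1 2.7
   vertex 1.4 1.7 3.2
   vertex 0.4 1.0 3.3
  endloop
 endfacet
 facet normal 0.971 -0.238 0.017
  outer loop
   vertex 2.6 2.1 2.7
   vertex 2.3 0.7 0.3
   vertex 3.1 4.0 0.8
  endloop
 endfacet
 facet normal 0.065 0.697 0.714
  outer loop
   vertex 2.6 2.1 2.7
   vertex 3.1 4.0 0.8
   vertex 1.4 1.7 3.2
  endloop
 endfacet
 facet normal 0.002 0.149 -0.989
  outer loop
   vertex 0.9 2.7 0.6
   vertex 3.1 4.0 0.8
   vertex 2.3 0.7 0.3
  endloop
 endfacet
 facet normal -0.461 -0.193 -0.866
  outer loop
   vertex 0.9 2.7 0.6
   vertex 2.3 0.7 0.3
   vertex 0.4 2.1 1.0
  endloop
 endfacet
 facet normal -0.593 0.726 0.347
  outer loop
   vertex 0.9 2.7 0.6
   vertex 0.4 2.1 1.0
   vertex 0.4 1.0 3.3
  endloop
 endfacet
 facet normal -0.501 0.771 0.393
  outer loop
   vertex 0.9 2.7 0.6
   vertex 0.4 1.0 3.3
   vertex 1.4 1.7 3.2
  endloop
 endfacet
 facet normal -0.494 0.775 0.393
  outer loop
   vertex 0.9 2.7 0.6
   vertex 1.4 1.7 3.2
   vertex 3.1 4.0 0.8
  endloop
 endfacet
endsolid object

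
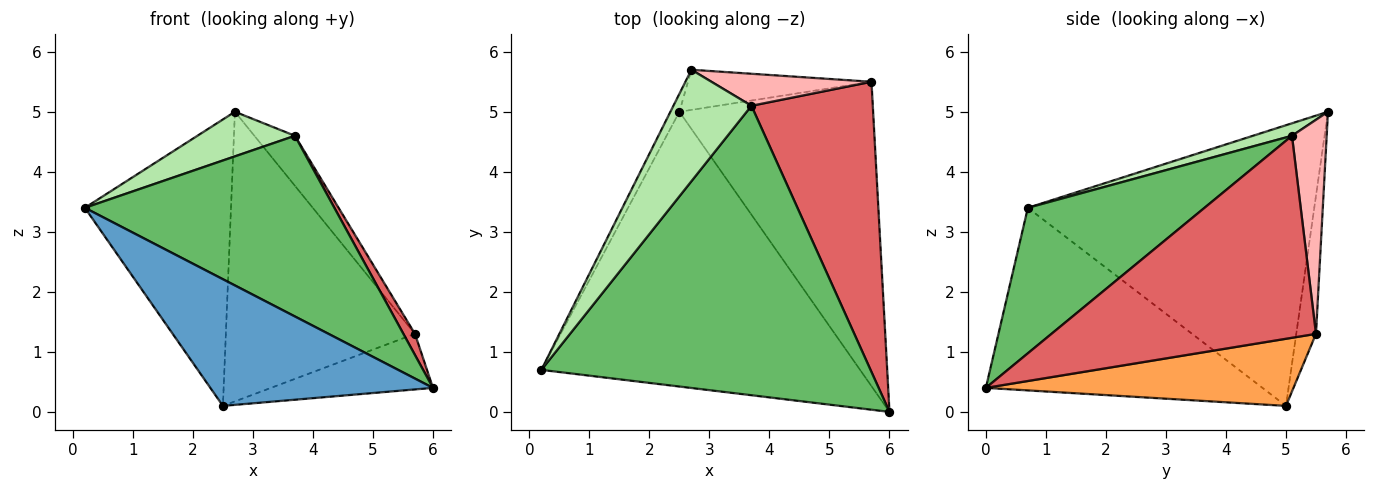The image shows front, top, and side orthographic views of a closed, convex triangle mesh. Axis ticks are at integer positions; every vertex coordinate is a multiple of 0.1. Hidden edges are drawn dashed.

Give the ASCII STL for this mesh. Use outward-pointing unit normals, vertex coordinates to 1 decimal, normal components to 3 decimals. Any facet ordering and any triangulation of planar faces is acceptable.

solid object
 facet normal -0.462 -0.371 -0.806
  outer loop
   vertex 2.5 5.0 0.1
   vertex 6.0 0.0 0.4
   vertex 0.2 0.7 3.4
  endloop
 endfacet
 facet normal -0.890 0.454 -0.029
  outer loop
   vertex 2.5 5.0 0.1
   vertex 0.2 0.7 3.4
   vertex 2.7 5.7 5.0
  endloop
 endfacet
 facet normal 0.323 0.170 -0.931
  outer loop
   vertex 5.7 5.5 1.3
   vertex 6.0 0.0 0.4
   vertex 2.5 5.0 0.1
  endloop
 endfacet
 facet normal -0.103 0.985 -0.137
  outer loop
   vertex 5.7 5.5 1.3
   vertex 2.5 5.0 0.1
   vertex 2.7 5.7 5.0
  endloop
 endfacet
 facet normal 0.351 -0.496 0.794
  outer loop
   vertex 3.7 5.1 4.6
   vertex 0.2 0.7 3.4
   vertex 6.0 0.0 0.4
  endloop
 endfacet
 facet normal 0.147 -0.367 0.918
  outer loop
   vertex 3.7 5.1 4.6
   vertex 2.7 5.7 5.0
   vertex 0.2 0.7 3.4
  endloop
 endfacet
 facet normal 0.857 -0.037 0.515
  outer loop
   vertex 3.7 5.1 4.6
   vertex 6.0 0.0 0.4
   vertex 5.7 5.5 1.3
  endloop
 endfacet
 facet normal 0.585 0.683 0.437
  outer loop
   vertex 3.7 5.1 4.6
   vertex 5.7 5.5 1.3
   vertex 2.7 5.7 5.0
  endloop
 endfacet
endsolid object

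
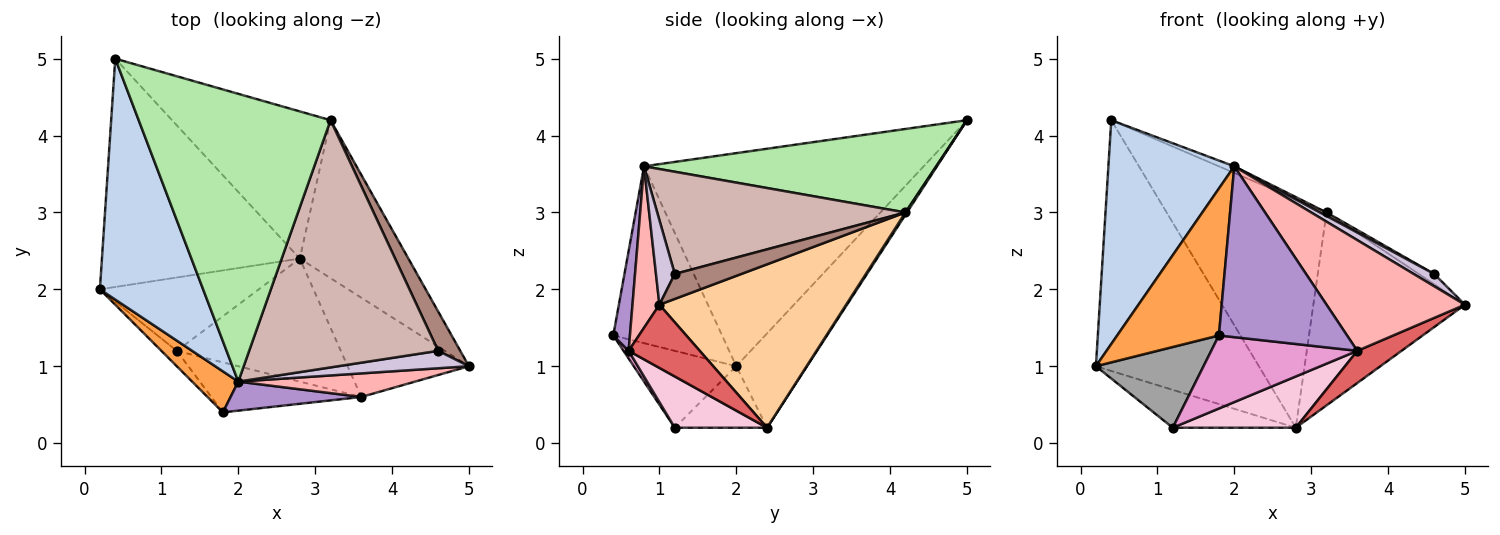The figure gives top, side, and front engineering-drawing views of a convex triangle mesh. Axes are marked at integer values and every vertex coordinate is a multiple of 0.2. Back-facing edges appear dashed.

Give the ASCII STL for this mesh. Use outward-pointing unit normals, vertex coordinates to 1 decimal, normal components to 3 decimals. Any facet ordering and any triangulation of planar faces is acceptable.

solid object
 facet normal -0.306 0.704 -0.641
  outer loop
   vertex 2.8 2.4 0.2
   vertex 0.2 2.0 1.0
   vertex 0.4 5.0 4.2
  endloop
 endfacet
 facet normal -0.834 -0.375 0.404
  outer loop
   vertex 2.0 0.8 3.6
   vertex 0.4 5.0 4.2
   vertex 0.2 2.0 1.0
  endloop
 endfacet
 facet normal -0.718 -0.671 0.187
  outer loop
   vertex 2.0 0.8 3.6
   vertex 0.2 2.0 1.0
   vertex 1.8 0.4 1.4
  endloop
 endfacet
 facet normal 0.690 0.560 -0.459
  outer loop
   vertex 3.2 4.2 3.0
   vertex 5.0 1.0 1.8
   vertex 2.8 2.4 0.2
  endloop
 endfacet
 facet normal 0.008 0.841 -0.542
  outer loop
   vertex 3.2 4.2 3.0
   vertex 2.8 2.4 0.2
   vertex 0.4 5.0 4.2
  endloop
 endfacet
 facet normal 0.399 0.021 0.917
  outer loop
   vertex 3.2 4.2 3.0
   vertex 0.4 5.0 4.2
   vertex 2.0 0.8 3.6
  endloop
 endfacet
 facet normal 0.444 -0.276 -0.852
  outer loop
   vertex 3.6 0.6 1.2
   vertex 2.8 2.4 0.2
   vertex 5.0 1.0 1.8
  endloop
 endfacet
 facet normal 0.187 -0.961 0.205
  outer loop
   vertex 3.6 0.6 1.2
   vertex 5.0 1.0 1.8
   vertex 2.0 0.8 3.6
  endloop
 endfacet
 facet normal 0.127 -0.978 0.166
  outer loop
   vertex 3.6 0.6 1.2
   vertex 2.0 0.8 3.6
   vertex 1.8 0.4 1.4
  endloop
 endfacet
 facet normal 0.467 -0.510 0.722
  outer loop
   vertex 4.6 1.2 2.2
   vertex 2.0 0.8 3.6
   vertex 5.0 1.0 1.8
  endloop
 endfacet
 facet normal 0.738 0.170 0.653
  outer loop
   vertex 4.6 1.2 2.2
   vertex 5.0 1.0 1.8
   vertex 3.2 4.2 3.0
  endloop
 endfacet
 facet normal 0.476 -0.013 0.880
  outer loop
   vertex 4.6 1.2 2.2
   vertex 3.2 4.2 3.0
   vertex 2.0 0.8 3.6
  endloop
 endfacet
 facet normal 0.029 -0.825 -0.564
  outer loop
   vertex 1.2 1.2 0.2
   vertex 3.6 0.6 1.2
   vertex 1.8 0.4 1.4
  endloop
 endfacet
 facet normal 0.277 -0.370 -0.887
  outer loop
   vertex 1.2 1.2 0.2
   vertex 2.8 2.4 0.2
   vertex 3.6 0.6 1.2
  endloop
 endfacet
 facet normal -0.683 -0.717 -0.137
  outer loop
   vertex 1.2 1.2 0.2
   vertex 1.8 0.4 1.4
   vertex 0.2 2.0 1.0
  endloop
 endfacet
 facet normal -0.325 0.434 -0.840
  outer loop
   vertex 1.2 1.2 0.2
   vertex 0.2 2.0 1.0
   vertex 2.8 2.4 0.2
  endloop
 endfacet
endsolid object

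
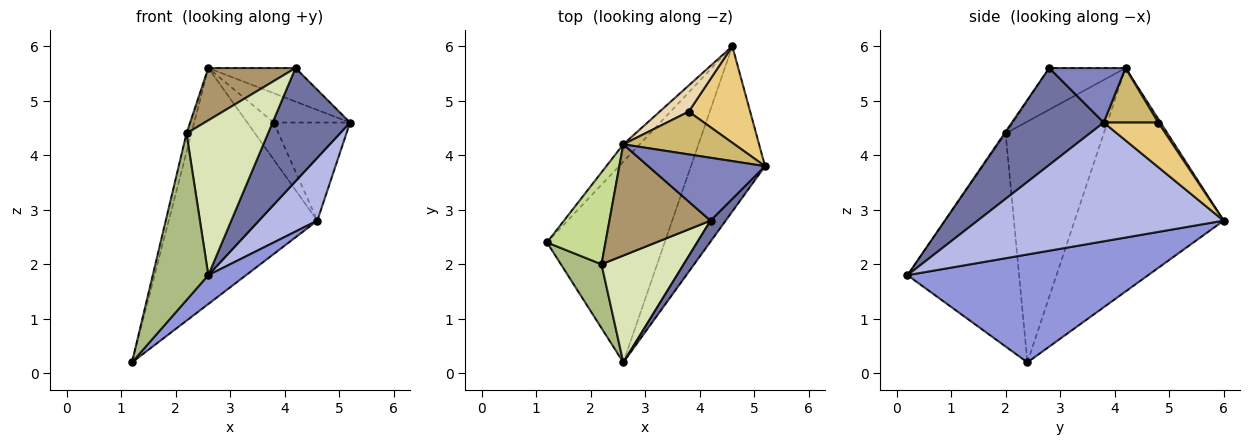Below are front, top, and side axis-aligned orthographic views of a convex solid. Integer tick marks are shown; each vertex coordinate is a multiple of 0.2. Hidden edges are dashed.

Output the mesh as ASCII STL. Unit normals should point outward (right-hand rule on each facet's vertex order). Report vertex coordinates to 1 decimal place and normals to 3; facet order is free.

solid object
 facet normal 0.759 -0.640 0.119
  outer loop
   vertex 4.2 2.8 5.6
   vertex 2.6 0.2 1.8
   vertex 5.2 3.8 4.6
  endloop
 endfacet
 facet normal 0.381 0.435 0.816
  outer loop
   vertex 2.6 4.2 5.6
   vertex 4.2 2.8 5.6
   vertex 5.2 3.8 4.6
  endloop
 endfacet
 facet normal 0.672 -0.105 -0.733
  outer loop
   vertex 4.6 6.0 2.8
   vertex 2.6 0.2 1.8
   vertex 1.2 2.4 0.2
  endloop
 endfacet
 facet normal 0.832 -0.197 -0.519
  outer loop
   vertex 4.6 6.0 2.8
   vertex 5.2 3.8 4.6
   vertex 2.6 0.2 1.8
  endloop
 endfacet
 facet normal -0.707 0.705 -0.052
  outer loop
   vertex 4.6 6.0 2.8
   vertex 1.2 2.4 0.2
   vertex 2.6 4.2 5.6
  endloop
 endfacet
 facet normal -0.882 -0.439 0.168
  outer loop
   vertex 2.2 2.0 4.4
   vertex 1.2 2.4 0.2
   vertex 2.6 0.2 1.8
  endloop
 endfacet
 facet normal -0.971 0.048 0.236
  outer loop
   vertex 2.2 2.0 4.4
   vertex 2.6 4.2 5.6
   vertex 1.2 2.4 0.2
  endloop
 endfacet
 facet normal -0.012 -0.823 0.568
  outer loop
   vertex 2.2 2.0 4.4
   vertex 2.6 0.2 1.8
   vertex 4.2 2.8 5.6
  endloop
 endfacet
 facet normal -0.349 -0.399 0.848
  outer loop
   vertex 2.2 2.0 4.4
   vertex 4.2 2.8 5.6
   vertex 2.6 4.2 5.6
  endloop
 endfacet
 facet normal 0.375 0.525 0.764
  outer loop
   vertex 3.8 4.8 4.6
   vertex 2.6 4.2 5.6
   vertex 5.2 3.8 4.6
  endloop
 endfacet
 facet normal 0.454 0.635 0.625
  outer loop
   vertex 3.8 4.8 4.6
   vertex 5.2 3.8 4.6
   vertex 4.6 6.0 2.8
  endloop
 endfacet
 facet normal 0.072 0.815 0.575
  outer loop
   vertex 3.8 4.8 4.6
   vertex 4.6 6.0 2.8
   vertex 2.6 4.2 5.6
  endloop
 endfacet
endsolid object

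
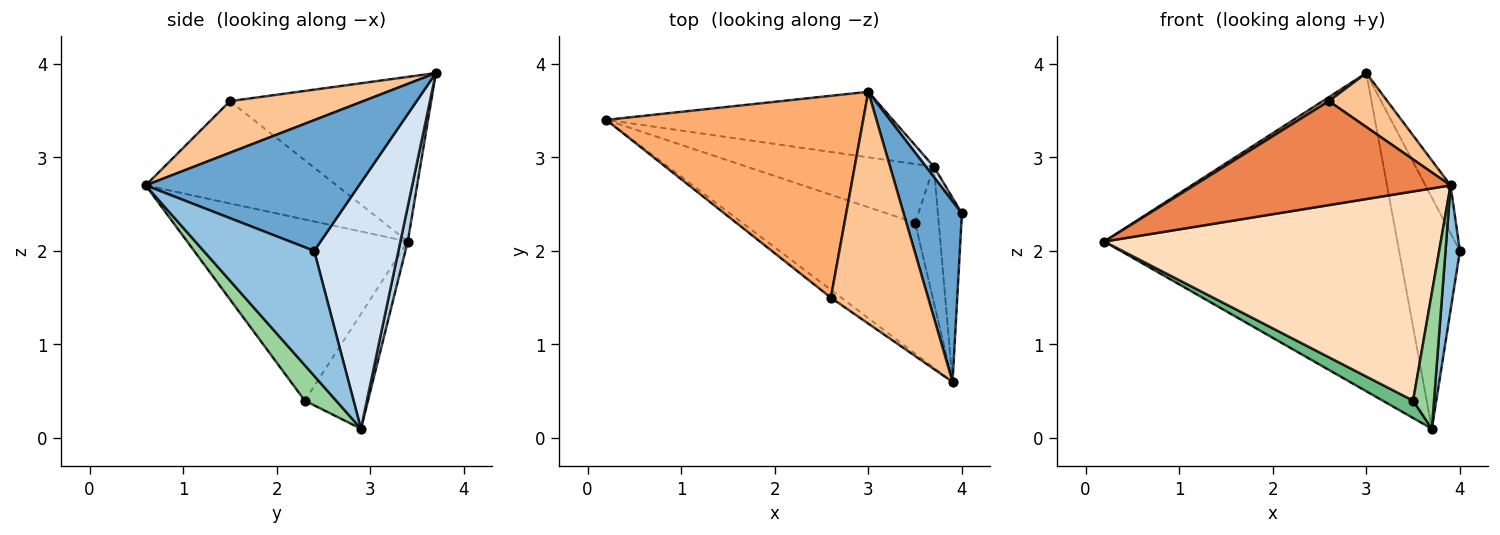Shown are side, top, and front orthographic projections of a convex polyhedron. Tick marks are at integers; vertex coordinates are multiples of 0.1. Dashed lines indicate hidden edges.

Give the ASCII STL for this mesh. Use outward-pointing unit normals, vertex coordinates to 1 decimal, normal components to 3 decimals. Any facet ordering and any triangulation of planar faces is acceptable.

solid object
 facet normal 0.908 0.107 0.405
  outer loop
   vertex 3.0 3.7 3.9
   vertex 3.9 0.6 2.7
   vertex 4.0 2.4 2.0
  endloop
 endfacet
 facet normal 0.974 -0.127 -0.187
  outer loop
   vertex 3.7 2.9 0.1
   vertex 4.0 2.4 2.0
   vertex 3.9 0.6 2.7
  endloop
 endfacet
 facet normal 0.025 0.979 -0.202
  outer loop
   vertex 3.7 2.9 0.1
   vertex 0.2 3.4 2.1
   vertex 3.0 3.7 3.9
  endloop
 endfacet
 facet normal 0.810 0.585 0.026
  outer loop
   vertex 3.7 2.9 0.1
   vertex 3.0 3.7 3.9
   vertex 4.0 2.4 2.0
  endloop
 endfacet
 facet normal -0.596 -0.801 -0.060
  outer loop
   vertex 2.6 1.5 3.6
   vertex 0.2 3.4 2.1
   vertex 3.9 0.6 2.7
  endloop
 endfacet
 facet normal -0.539 -0.017 0.842
  outer loop
   vertex 2.6 1.5 3.6
   vertex 3.0 3.7 3.9
   vertex 0.2 3.4 2.1
  endloop
 endfacet
 facet normal 0.459 -0.201 0.865
  outer loop
   vertex 2.6 1.5 3.6
   vertex 3.9 0.6 2.7
   vertex 3.0 3.7 3.9
  endloop
 endfacet
 facet normal -0.486 -0.741 -0.463
  outer loop
   vertex 3.5 2.3 0.4
   vertex 3.9 0.6 2.7
   vertex 0.2 3.4 2.1
  endloop
 endfacet
 facet normal -0.507 -0.244 -0.827
  outer loop
   vertex 3.5 2.3 0.4
   vertex 0.2 3.4 2.1
   vertex 3.7 2.9 0.1
  endloop
 endfacet
 facet normal 0.728 -0.485 -0.485
  outer loop
   vertex 3.5 2.3 0.4
   vertex 3.7 2.9 0.1
   vertex 3.9 0.6 2.7
  endloop
 endfacet
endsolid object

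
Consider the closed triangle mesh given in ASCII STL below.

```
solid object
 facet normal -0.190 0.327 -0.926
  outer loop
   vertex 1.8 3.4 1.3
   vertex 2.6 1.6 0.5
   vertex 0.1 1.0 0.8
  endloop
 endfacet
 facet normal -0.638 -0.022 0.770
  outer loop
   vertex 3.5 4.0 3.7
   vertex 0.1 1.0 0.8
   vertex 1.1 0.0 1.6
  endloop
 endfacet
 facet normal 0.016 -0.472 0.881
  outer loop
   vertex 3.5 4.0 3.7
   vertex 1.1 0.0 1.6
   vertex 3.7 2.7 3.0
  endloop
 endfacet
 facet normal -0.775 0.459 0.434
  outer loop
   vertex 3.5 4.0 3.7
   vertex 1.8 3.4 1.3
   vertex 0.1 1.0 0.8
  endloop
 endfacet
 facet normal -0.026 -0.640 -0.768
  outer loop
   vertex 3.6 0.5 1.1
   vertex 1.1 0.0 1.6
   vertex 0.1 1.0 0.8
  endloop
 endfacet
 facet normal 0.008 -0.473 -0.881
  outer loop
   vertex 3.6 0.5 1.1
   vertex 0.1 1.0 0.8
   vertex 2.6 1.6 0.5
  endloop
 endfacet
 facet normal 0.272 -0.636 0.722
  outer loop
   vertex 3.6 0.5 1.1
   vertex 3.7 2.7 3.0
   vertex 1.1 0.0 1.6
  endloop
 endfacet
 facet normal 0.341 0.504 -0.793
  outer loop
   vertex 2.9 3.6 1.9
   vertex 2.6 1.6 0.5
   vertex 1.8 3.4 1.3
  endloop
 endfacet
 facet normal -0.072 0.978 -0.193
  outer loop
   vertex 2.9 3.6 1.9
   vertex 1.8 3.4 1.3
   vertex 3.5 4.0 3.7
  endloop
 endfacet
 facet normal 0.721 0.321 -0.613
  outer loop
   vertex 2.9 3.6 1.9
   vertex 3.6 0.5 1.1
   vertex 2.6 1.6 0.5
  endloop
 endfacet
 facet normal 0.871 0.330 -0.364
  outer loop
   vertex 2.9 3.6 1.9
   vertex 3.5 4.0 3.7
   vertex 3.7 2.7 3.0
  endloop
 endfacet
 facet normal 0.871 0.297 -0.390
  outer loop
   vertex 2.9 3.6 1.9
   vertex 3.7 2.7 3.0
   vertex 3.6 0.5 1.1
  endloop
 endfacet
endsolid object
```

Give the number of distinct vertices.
8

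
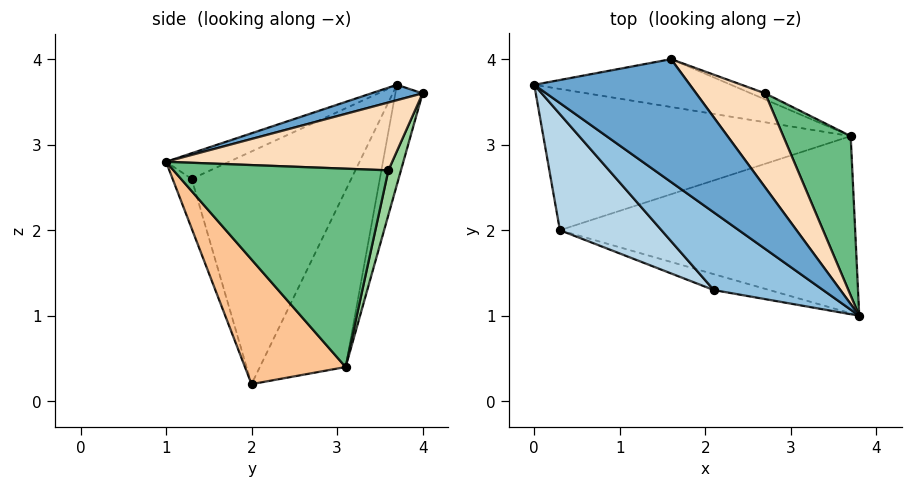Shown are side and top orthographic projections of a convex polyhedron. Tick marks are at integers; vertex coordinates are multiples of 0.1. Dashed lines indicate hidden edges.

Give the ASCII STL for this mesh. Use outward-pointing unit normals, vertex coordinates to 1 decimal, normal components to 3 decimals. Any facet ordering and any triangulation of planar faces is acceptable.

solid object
 facet normal 0.097 -0.190 0.977
  outer loop
   vertex 1.6 4.0 3.6
   vertex 0.0 3.7 3.7
   vertex 3.8 1.0 2.8
  endloop
 endfacet
 facet normal -0.192 -0.543 0.818
  outer loop
   vertex 2.1 1.3 2.6
   vertex 3.8 1.0 2.8
   vertex 0.0 3.7 3.7
  endloop
 endfacet
 facet normal -0.653 -0.702 0.285
  outer loop
   vertex 2.1 1.3 2.6
   vertex 0.0 3.7 3.7
   vertex 0.3 2.0 0.2
  endloop
 endfacet
 facet normal -0.152 -0.974 -0.170
  outer loop
   vertex 2.1 1.3 2.6
   vertex 0.3 2.0 0.2
   vertex 3.8 1.0 2.8
  endloop
 endfacet
 facet normal -0.253 0.862 -0.440
  outer loop
   vertex 3.7 3.1 0.4
   vertex 0.3 2.0 0.2
   vertex 0.0 3.7 3.7
  endloop
 endfacet
 facet normal -0.193 0.904 -0.381
  outer loop
   vertex 3.7 3.1 0.4
   vertex 0.0 3.7 3.7
   vertex 1.6 4.0 3.6
  endloop
 endfacet
 facet normal 0.270 -0.719 -0.640
  outer loop
   vertex 3.7 3.1 0.4
   vertex 3.8 1.0 2.8
   vertex 0.3 2.0 0.2
  endloop
 endfacet
 facet normal 0.667 0.308 0.678
  outer loop
   vertex 2.7 3.6 2.7
   vertex 1.6 4.0 3.6
   vertex 3.8 1.0 2.8
  endloop
 endfacet
 facet normal 0.875 0.382 0.298
  outer loop
   vertex 2.7 3.6 2.7
   vertex 3.8 1.0 2.8
   vertex 3.7 3.1 0.4
  endloop
 endfacet
 facet normal 0.276 0.957 -0.088
  outer loop
   vertex 2.7 3.6 2.7
   vertex 3.7 3.1 0.4
   vertex 1.6 4.0 3.6
  endloop
 endfacet
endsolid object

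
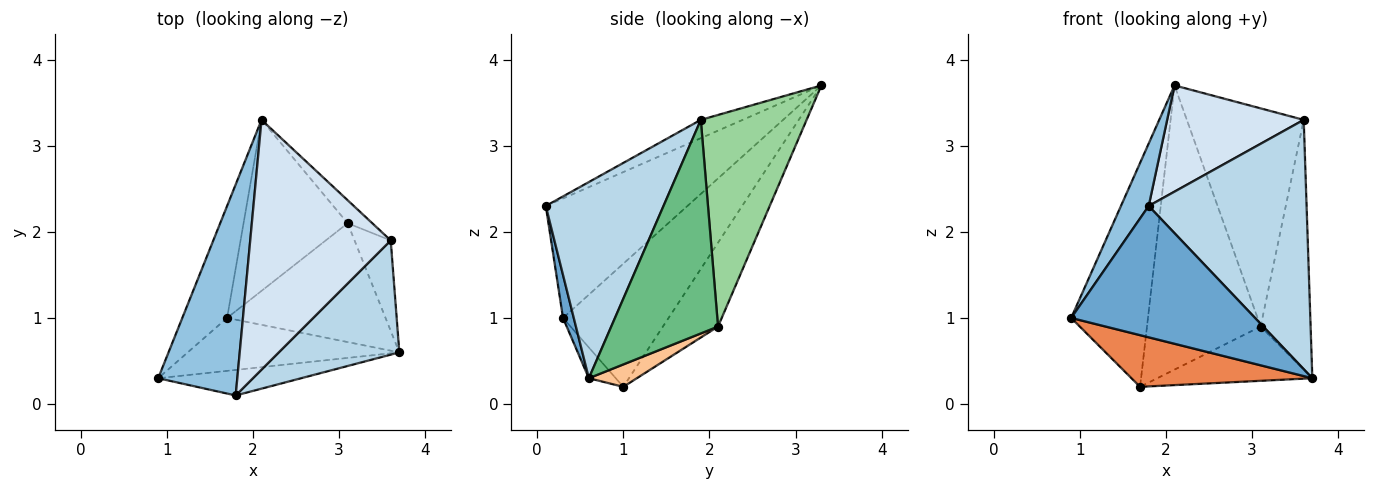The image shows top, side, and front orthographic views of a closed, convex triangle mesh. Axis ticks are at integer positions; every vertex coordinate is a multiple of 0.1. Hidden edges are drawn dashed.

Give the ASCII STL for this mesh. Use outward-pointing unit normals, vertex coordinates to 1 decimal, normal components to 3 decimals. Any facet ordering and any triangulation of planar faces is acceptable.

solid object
 facet normal 0.057 -0.980 -0.190
  outer loop
   vertex 1.8 0.1 2.3
   vertex 0.9 0.3 1.0
   vertex 3.7 0.6 0.3
  endloop
 endfacet
 facet normal -0.823 -0.161 0.545
  outer loop
   vertex 1.8 0.1 2.3
   vertex 2.1 3.3 3.7
   vertex 0.9 0.3 1.0
  endloop
 endfacet
 facet normal 0.561 -0.753 0.345
  outer loop
   vertex 3.6 1.9 3.3
   vertex 1.8 0.1 2.3
   vertex 3.7 0.6 0.3
  endloop
 endfacet
 facet normal -0.119 -0.389 0.914
  outer loop
   vertex 3.6 1.9 3.3
   vertex 2.1 3.3 3.7
   vertex 1.8 0.1 2.3
  endloop
 endfacet
 facet normal -0.103 -0.695 -0.712
  outer loop
   vertex 1.7 1.0 0.2
   vertex 3.7 0.6 0.3
   vertex 0.9 0.3 1.0
  endloop
 endfacet
 facet normal -0.776 0.564 -0.282
  outer loop
   vertex 1.7 1.0 0.2
   vertex 0.9 0.3 1.0
   vertex 2.1 3.3 3.7
  endloop
 endfacet
 facet normal 0.127 0.412 -0.902
  outer loop
   vertex 3.1 2.1 0.9
   vertex 3.7 0.6 0.3
   vertex 1.7 1.0 0.2
  endloop
 endfacet
 facet normal -0.384 0.791 -0.476
  outer loop
   vertex 3.1 2.1 0.9
   vertex 1.7 1.0 0.2
   vertex 2.1 3.3 3.7
  endloop
 endfacet
 facet normal 0.895 0.419 -0.152
  outer loop
   vertex 3.1 2.1 0.9
   vertex 3.6 1.9 3.3
   vertex 3.7 0.6 0.3
  endloop
 endfacet
 facet normal 0.669 0.739 -0.078
  outer loop
   vertex 3.1 2.1 0.9
   vertex 2.1 3.3 3.7
   vertex 3.6 1.9 3.3
  endloop
 endfacet
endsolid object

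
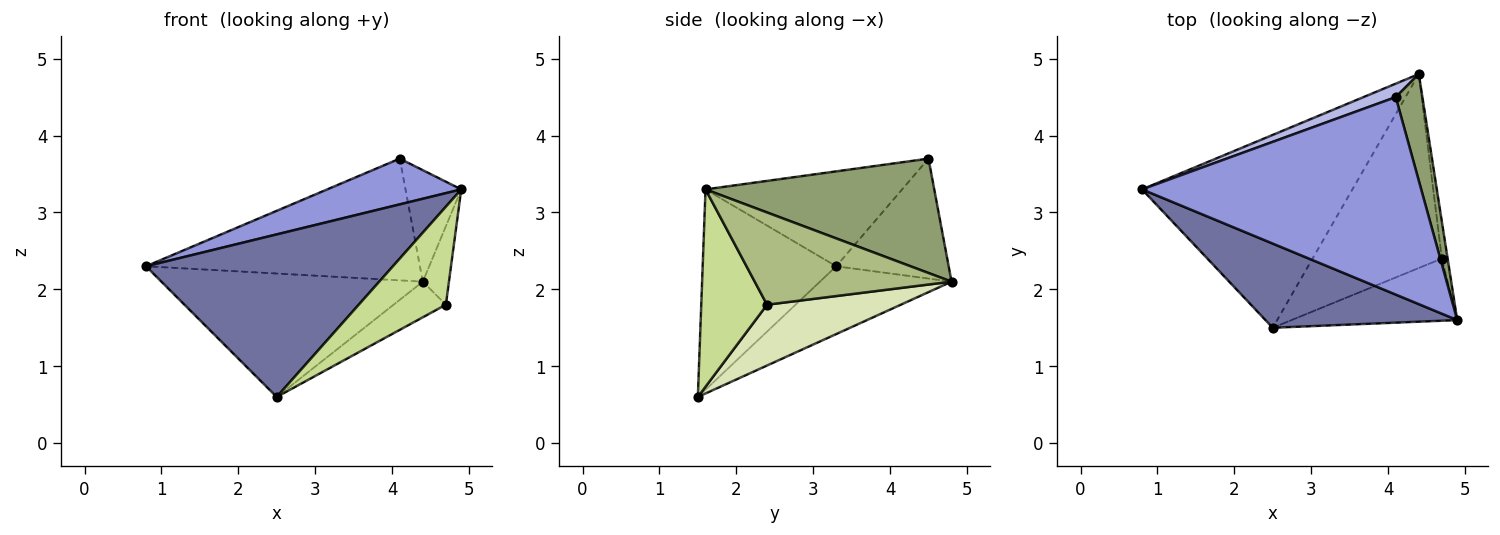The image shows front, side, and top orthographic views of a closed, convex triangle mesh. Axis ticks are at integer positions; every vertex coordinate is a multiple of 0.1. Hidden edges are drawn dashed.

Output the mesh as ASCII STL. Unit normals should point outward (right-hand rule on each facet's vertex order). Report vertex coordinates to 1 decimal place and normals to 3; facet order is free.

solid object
 facet normal -0.433 -0.800 0.415
  outer loop
   vertex 2.5 1.5 0.6
   vertex 4.9 1.6 3.3
   vertex 0.8 3.3 2.3
  endloop
 endfacet
 facet normal -0.262 0.520 -0.813
  outer loop
   vertex 2.5 1.5 0.6
   vertex 0.8 3.3 2.3
   vertex 4.4 4.8 2.1
  endloop
 endfacet
 facet normal -0.314 -0.214 0.925
  outer loop
   vertex 4.1 4.5 3.7
   vertex 0.8 3.3 2.3
   vertex 4.9 1.6 3.3
  endloop
 endfacet
 facet normal -0.378 0.920 0.102
  outer loop
   vertex 4.1 4.5 3.7
   vertex 4.4 4.8 2.1
   vertex 0.8 3.3 2.3
  endloop
 endfacet
 facet normal 0.948 0.231 0.221
  outer loop
   vertex 4.1 4.5 3.7
   vertex 4.9 1.6 3.3
   vertex 4.4 4.8 2.1
  endloop
 endfacet
 facet normal 0.989 0.131 -0.062
  outer loop
   vertex 4.7 2.4 1.8
   vertex 4.4 4.8 2.1
   vertex 4.9 1.6 3.3
  endloop
 endfacet
 facet normal 0.538 -0.712 -0.451
  outer loop
   vertex 4.7 2.4 1.8
   vertex 4.9 1.6 3.3
   vertex 2.5 1.5 0.6
  endloop
 endfacet
 facet normal 0.420 0.164 -0.893
  outer loop
   vertex 4.7 2.4 1.8
   vertex 2.5 1.5 0.6
   vertex 4.4 4.8 2.1
  endloop
 endfacet
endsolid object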